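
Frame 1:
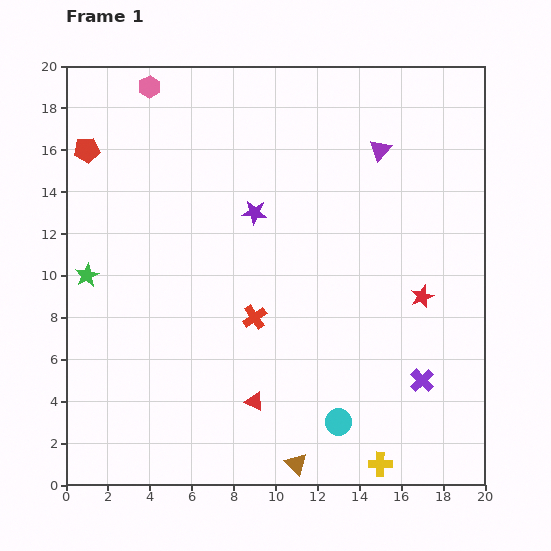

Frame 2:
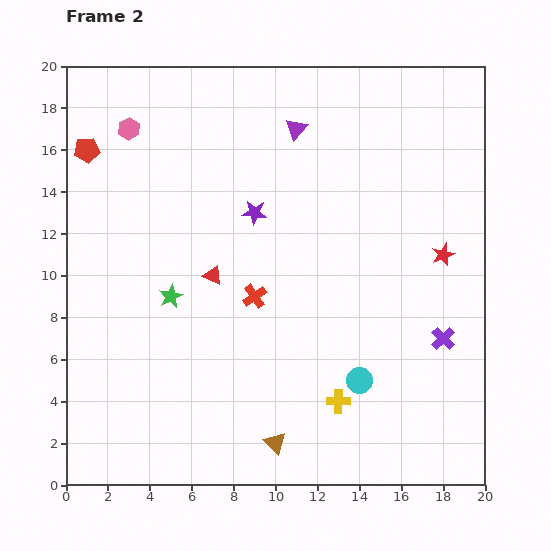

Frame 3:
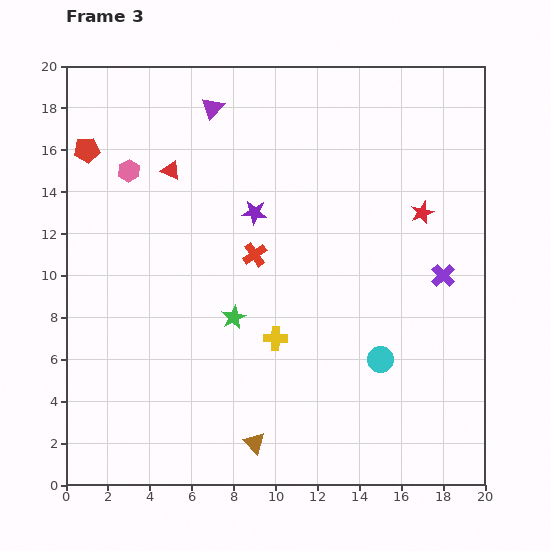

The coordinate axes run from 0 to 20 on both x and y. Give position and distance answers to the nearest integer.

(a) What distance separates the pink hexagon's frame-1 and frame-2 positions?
2

The pink hexagon moved from (4, 19) to (3, 17), a distance of √(1² + 2²) ≈ 2.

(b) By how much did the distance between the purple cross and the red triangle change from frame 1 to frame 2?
+3

Distance in frame 1: 8. Distance in frame 2: 11.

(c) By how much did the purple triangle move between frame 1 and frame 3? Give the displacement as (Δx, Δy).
(-8, 2)

The purple triangle was at (15, 16) in frame 1 and (7, 18) in frame 3.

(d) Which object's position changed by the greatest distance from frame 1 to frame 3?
the red triangle

(moved 12; next 8)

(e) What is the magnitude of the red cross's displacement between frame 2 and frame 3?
2

The red cross moved from (9, 9) to (9, 11), a distance of √(0² + 2²) ≈ 2.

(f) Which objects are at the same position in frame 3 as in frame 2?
the red pentagon, the purple star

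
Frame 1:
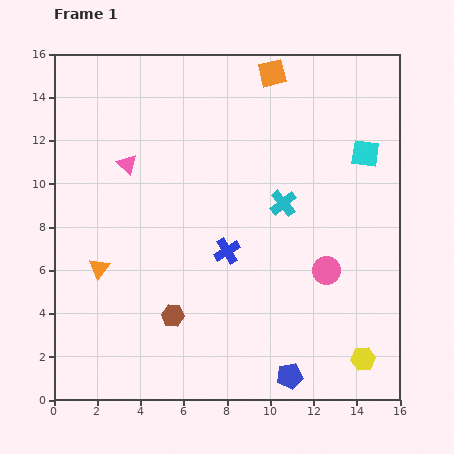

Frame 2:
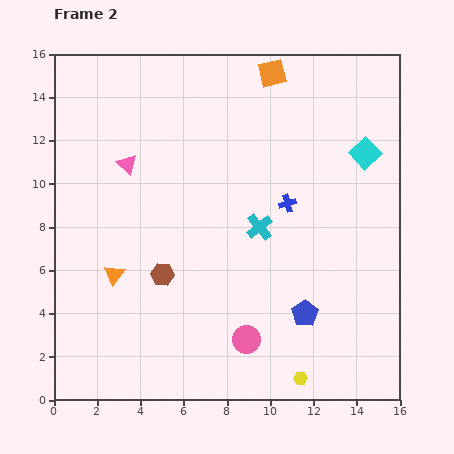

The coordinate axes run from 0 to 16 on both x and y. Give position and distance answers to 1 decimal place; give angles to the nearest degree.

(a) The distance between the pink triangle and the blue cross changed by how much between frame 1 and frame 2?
+1.5

Distance in frame 1: 6.1. Distance in frame 2: 7.6.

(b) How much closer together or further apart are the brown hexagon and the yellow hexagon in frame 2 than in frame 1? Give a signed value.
-1.0

Distance in frame 1: 9.0. Distance in frame 2: 8.0.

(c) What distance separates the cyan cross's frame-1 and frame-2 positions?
1.6

The cyan cross moved from (10.6, 9.1) to (9.5, 8.0), a distance of √(1.1² + 1.1²) ≈ 1.6.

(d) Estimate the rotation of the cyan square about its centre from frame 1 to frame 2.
38° clockwise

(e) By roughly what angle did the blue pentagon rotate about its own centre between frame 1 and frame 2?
23° counter-clockwise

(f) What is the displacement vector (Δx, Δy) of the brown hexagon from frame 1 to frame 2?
(-0.5, 1.9)

The brown hexagon was at (5.5, 3.9) in frame 1 and (5.0, 5.8) in frame 2.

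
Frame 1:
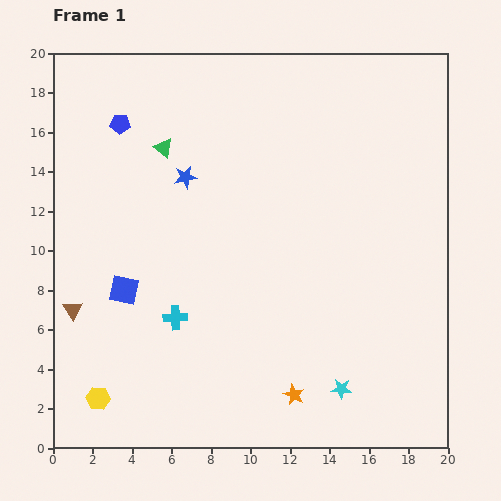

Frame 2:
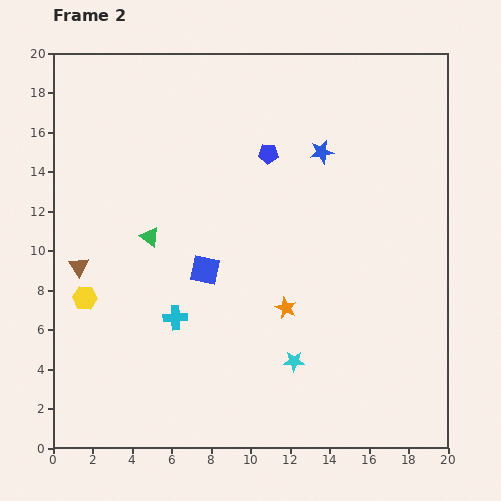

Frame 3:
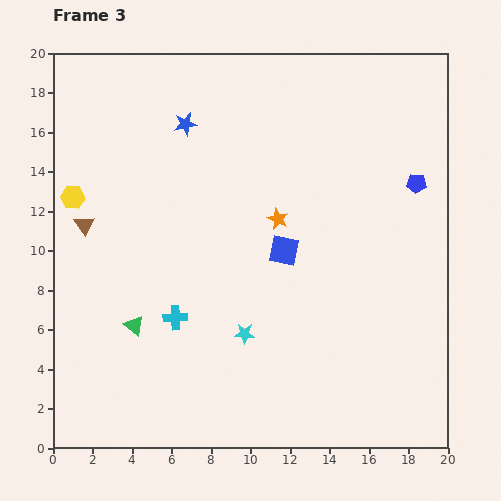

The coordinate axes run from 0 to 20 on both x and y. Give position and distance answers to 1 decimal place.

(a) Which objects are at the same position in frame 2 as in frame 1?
the cyan cross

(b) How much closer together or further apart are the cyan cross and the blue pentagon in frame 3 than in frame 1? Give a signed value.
+3.8

Distance in frame 1: 10.2. Distance in frame 3: 14.0.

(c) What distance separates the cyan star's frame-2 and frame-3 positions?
2.9

The cyan star moved from (12.2, 4.4) to (9.7, 5.8), a distance of √(2.5² + 1.4²) ≈ 2.9.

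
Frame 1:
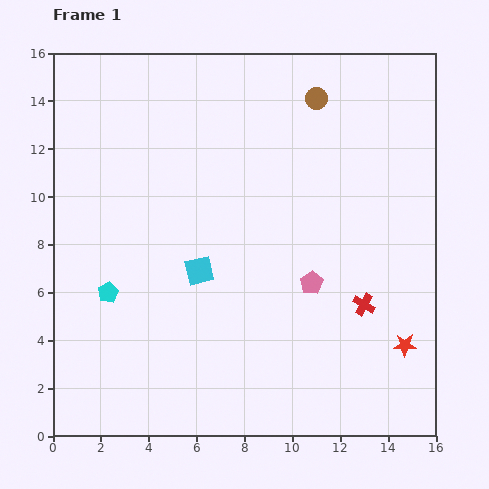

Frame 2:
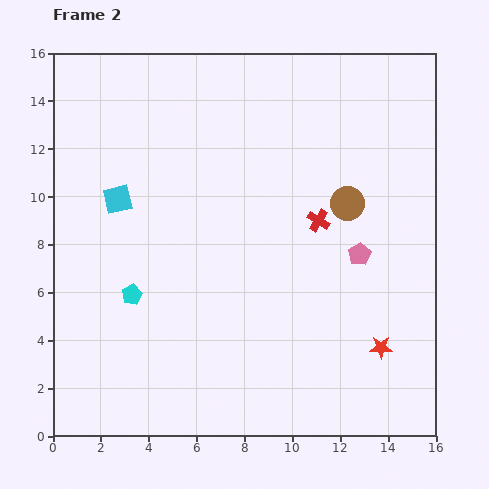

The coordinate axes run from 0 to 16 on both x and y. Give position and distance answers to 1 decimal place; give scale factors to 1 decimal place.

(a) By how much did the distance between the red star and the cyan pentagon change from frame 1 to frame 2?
-2.0

Distance in frame 1: 12.6. Distance in frame 2: 10.6.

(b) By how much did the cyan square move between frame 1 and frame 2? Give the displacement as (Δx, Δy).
(-3.4, 3.0)

The cyan square was at (6.1, 6.9) in frame 1 and (2.7, 9.9) in frame 2.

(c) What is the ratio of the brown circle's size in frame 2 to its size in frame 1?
1.6×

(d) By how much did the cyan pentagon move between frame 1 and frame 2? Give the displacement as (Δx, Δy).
(1.0, -0.1)

The cyan pentagon was at (2.3, 6.0) in frame 1 and (3.3, 5.9) in frame 2.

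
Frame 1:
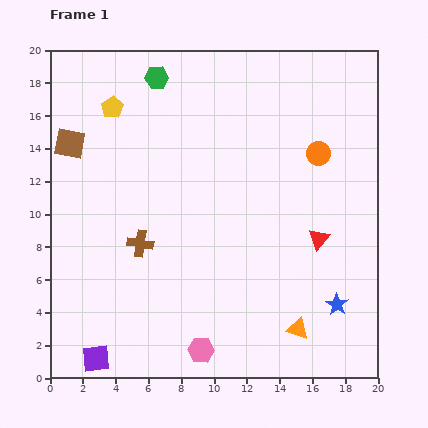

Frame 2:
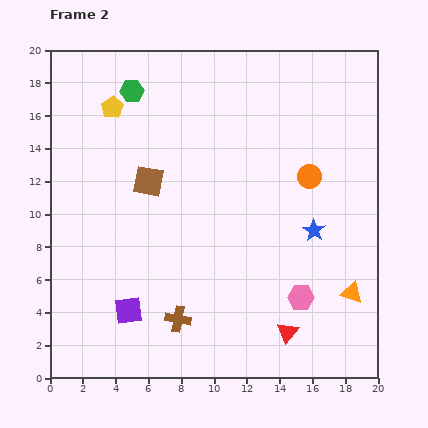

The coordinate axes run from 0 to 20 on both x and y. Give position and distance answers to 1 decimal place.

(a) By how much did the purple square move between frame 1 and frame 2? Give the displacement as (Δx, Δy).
(2.0, 2.9)

The purple square was at (2.8, 1.2) in frame 1 and (4.8, 4.1) in frame 2.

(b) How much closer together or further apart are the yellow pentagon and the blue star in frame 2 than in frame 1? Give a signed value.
-3.8

Distance in frame 1: 18.2. Distance in frame 2: 14.4.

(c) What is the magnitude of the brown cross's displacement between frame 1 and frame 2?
5.1

The brown cross moved from (5.5, 8.2) to (7.8, 3.6), a distance of √(2.3² + 4.6²) ≈ 5.1.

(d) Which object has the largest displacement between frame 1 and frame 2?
the pink hexagon

(moved 6.9; next 6.0)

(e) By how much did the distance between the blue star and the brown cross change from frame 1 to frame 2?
-2.7

Distance in frame 1: 12.6. Distance in frame 2: 9.9.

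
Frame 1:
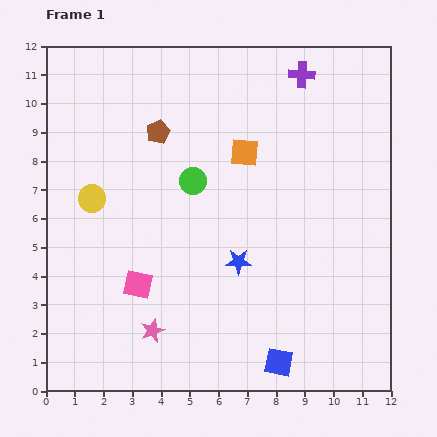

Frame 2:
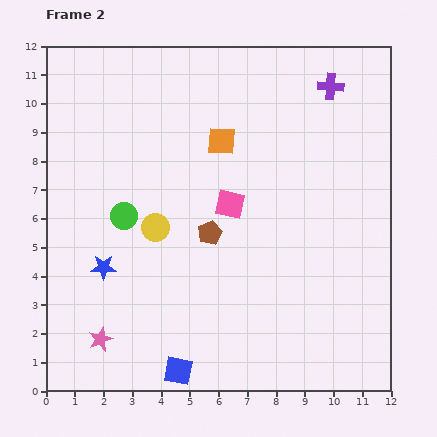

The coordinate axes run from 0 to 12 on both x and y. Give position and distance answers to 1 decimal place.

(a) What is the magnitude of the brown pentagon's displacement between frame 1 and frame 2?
3.9

The brown pentagon moved from (3.9, 9.0) to (5.7, 5.5), a distance of √(1.8² + 3.5²) ≈ 3.9.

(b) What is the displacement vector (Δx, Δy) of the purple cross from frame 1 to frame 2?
(1.0, -0.4)

The purple cross was at (8.9, 11.0) in frame 1 and (9.9, 10.6) in frame 2.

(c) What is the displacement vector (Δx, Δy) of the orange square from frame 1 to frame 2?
(-0.8, 0.4)

The orange square was at (6.9, 8.3) in frame 1 and (6.1, 8.7) in frame 2.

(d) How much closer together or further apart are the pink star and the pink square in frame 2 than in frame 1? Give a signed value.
+4.8

Distance in frame 1: 1.7. Distance in frame 2: 6.5.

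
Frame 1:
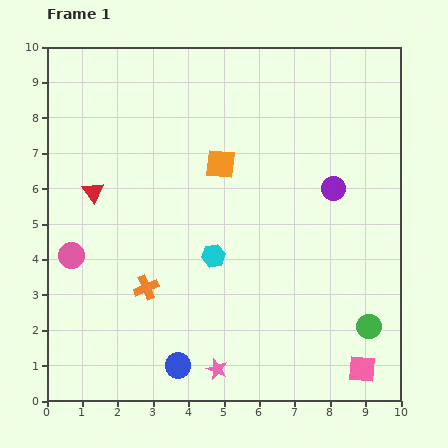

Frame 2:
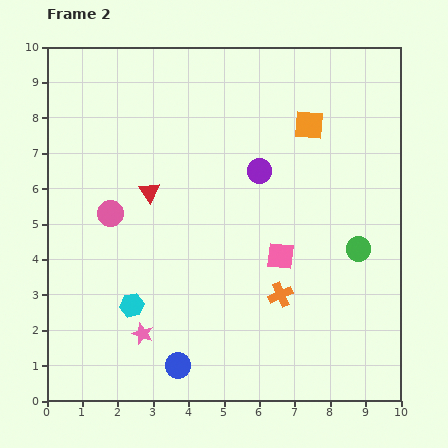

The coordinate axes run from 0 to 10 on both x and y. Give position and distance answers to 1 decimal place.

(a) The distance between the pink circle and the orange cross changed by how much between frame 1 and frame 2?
+3.0

Distance in frame 1: 2.3. Distance in frame 2: 5.3.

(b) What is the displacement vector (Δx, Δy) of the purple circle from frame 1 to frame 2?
(-2.1, 0.5)

The purple circle was at (8.1, 6.0) in frame 1 and (6.0, 6.5) in frame 2.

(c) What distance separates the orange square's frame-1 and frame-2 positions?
2.7

The orange square moved from (4.9, 6.7) to (7.4, 7.8), a distance of √(2.5² + 1.1²) ≈ 2.7.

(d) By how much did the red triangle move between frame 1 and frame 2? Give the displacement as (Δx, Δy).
(1.6, 0.0)

The red triangle was at (1.3, 5.9) in frame 1 and (2.9, 5.9) in frame 2.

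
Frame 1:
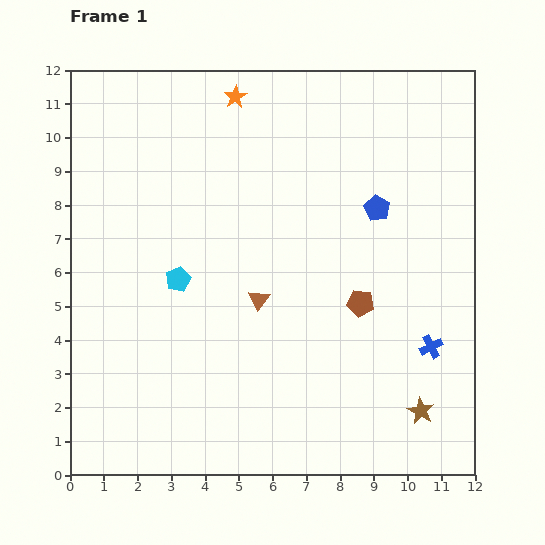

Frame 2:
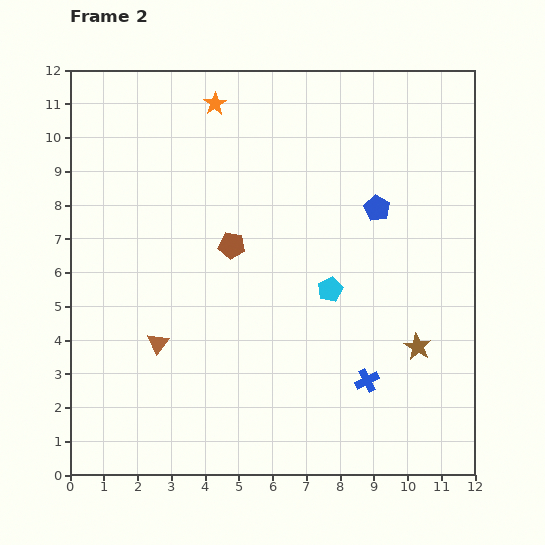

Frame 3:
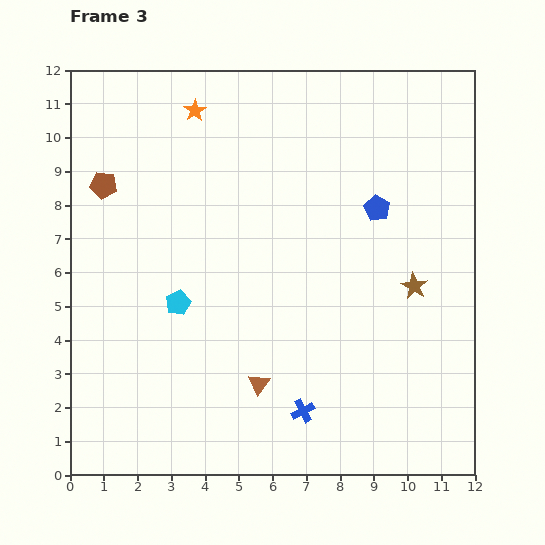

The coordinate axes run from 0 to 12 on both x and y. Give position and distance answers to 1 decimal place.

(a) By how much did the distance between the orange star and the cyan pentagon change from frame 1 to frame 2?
+0.8

Distance in frame 1: 5.7. Distance in frame 2: 6.5.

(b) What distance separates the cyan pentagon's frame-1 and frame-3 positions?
0.7

The cyan pentagon moved from (3.2, 5.8) to (3.2, 5.1), a distance of √(0.0² + 0.7²) ≈ 0.7.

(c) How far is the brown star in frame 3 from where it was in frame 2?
1.8

The brown star moved from (10.3, 3.8) to (10.2, 5.6), a distance of √(0.1² + 1.8²) ≈ 1.8.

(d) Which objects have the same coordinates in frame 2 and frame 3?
the blue pentagon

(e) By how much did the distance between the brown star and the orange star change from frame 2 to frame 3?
-1.1

Distance in frame 2: 9.4. Distance in frame 3: 8.3.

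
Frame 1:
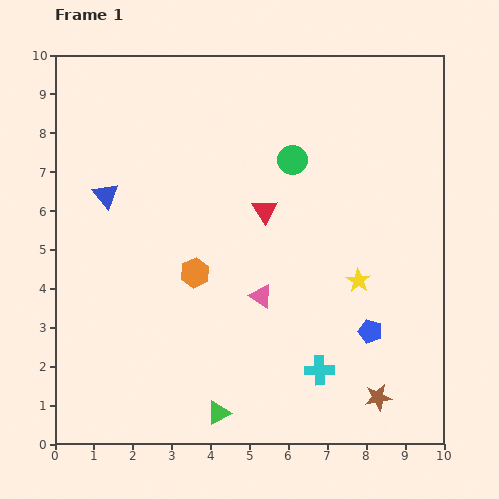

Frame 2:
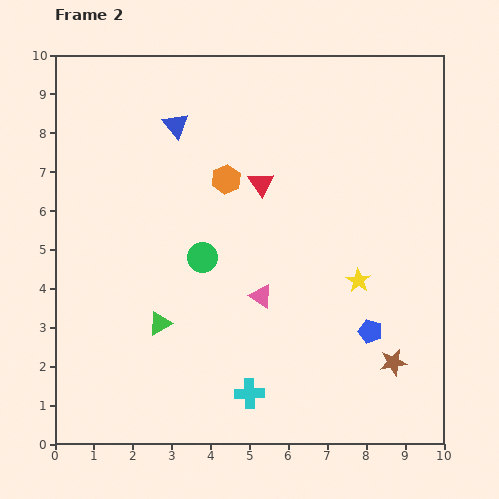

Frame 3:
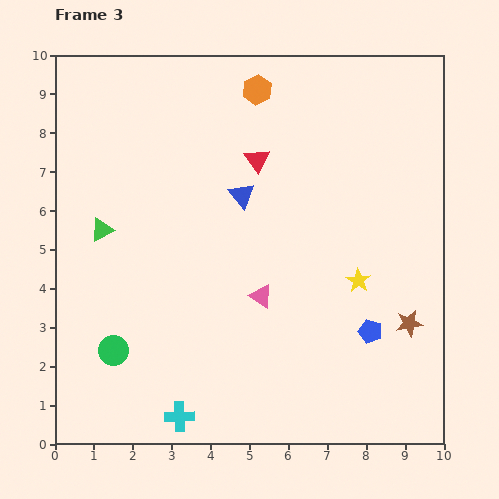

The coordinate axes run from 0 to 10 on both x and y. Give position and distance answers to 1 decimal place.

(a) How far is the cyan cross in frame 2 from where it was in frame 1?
1.9

The cyan cross moved from (6.8, 1.9) to (5.0, 1.3), a distance of √(1.8² + 0.6²) ≈ 1.9.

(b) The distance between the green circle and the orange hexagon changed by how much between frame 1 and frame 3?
+3.9

Distance in frame 1: 3.8. Distance in frame 3: 7.7.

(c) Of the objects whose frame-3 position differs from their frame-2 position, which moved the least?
the red triangle

(moved 0.6)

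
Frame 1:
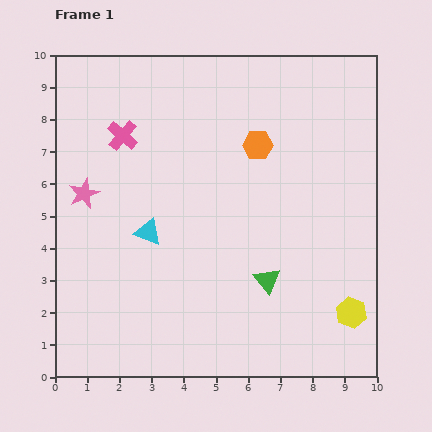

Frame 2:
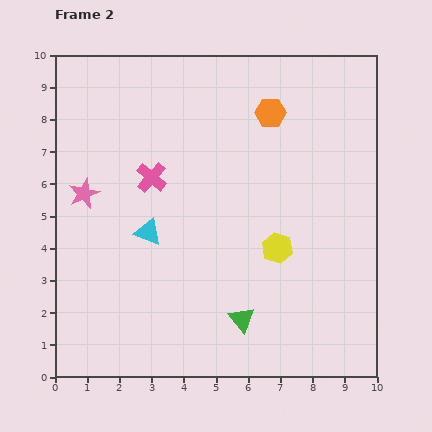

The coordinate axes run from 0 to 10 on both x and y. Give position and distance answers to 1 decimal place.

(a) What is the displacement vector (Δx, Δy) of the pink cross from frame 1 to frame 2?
(0.9, -1.3)

The pink cross was at (2.1, 7.5) in frame 1 and (3.0, 6.2) in frame 2.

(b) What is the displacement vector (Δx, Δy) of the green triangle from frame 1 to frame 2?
(-0.8, -1.2)

The green triangle was at (6.6, 3.0) in frame 1 and (5.8, 1.8) in frame 2.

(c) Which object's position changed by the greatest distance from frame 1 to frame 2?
the yellow hexagon

(moved 3.0; next 1.6)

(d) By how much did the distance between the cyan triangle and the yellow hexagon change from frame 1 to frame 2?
-2.8

Distance in frame 1: 6.8. Distance in frame 2: 4.0.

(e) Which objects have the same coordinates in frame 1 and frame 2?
the cyan triangle, the pink star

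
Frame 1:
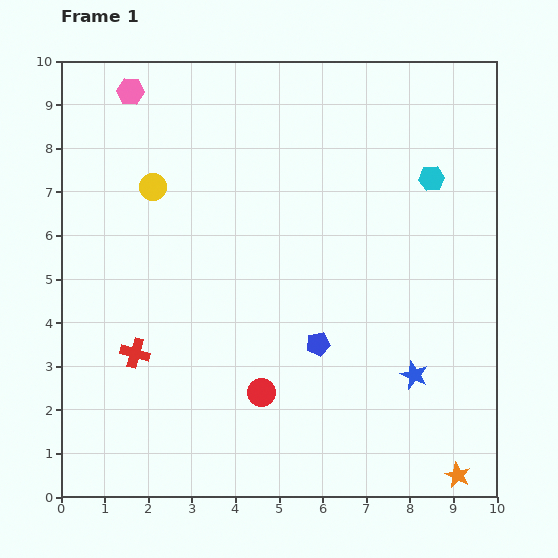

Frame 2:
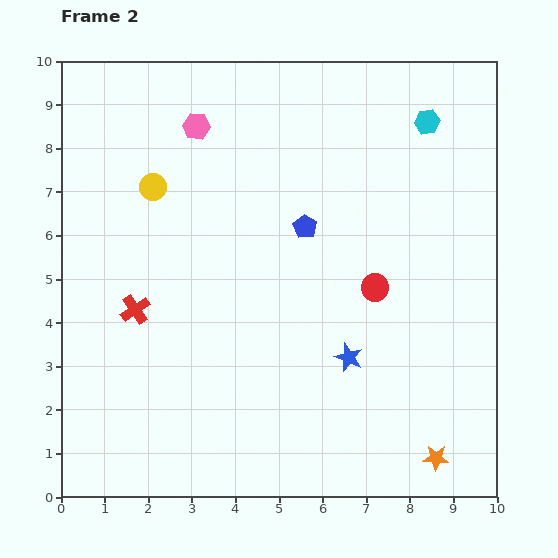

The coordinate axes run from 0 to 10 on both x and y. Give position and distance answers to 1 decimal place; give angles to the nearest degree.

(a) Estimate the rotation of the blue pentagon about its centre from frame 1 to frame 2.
29° counter-clockwise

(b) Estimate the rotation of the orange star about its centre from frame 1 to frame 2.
24° counter-clockwise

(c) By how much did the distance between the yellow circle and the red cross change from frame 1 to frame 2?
-1.0

Distance in frame 1: 3.8. Distance in frame 2: 2.8.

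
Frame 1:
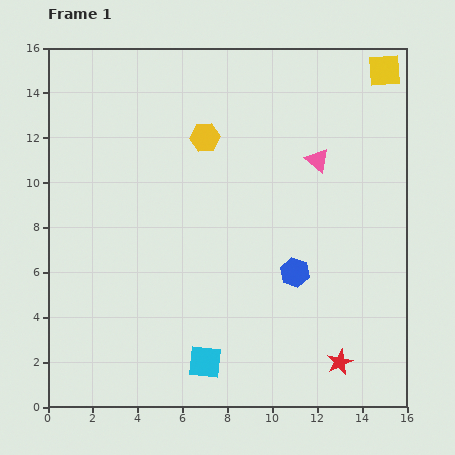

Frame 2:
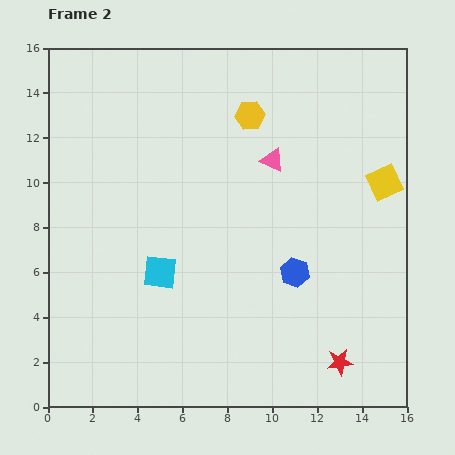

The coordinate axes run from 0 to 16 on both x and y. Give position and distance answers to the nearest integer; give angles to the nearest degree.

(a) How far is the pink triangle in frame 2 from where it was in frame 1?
2

The pink triangle moved from (12, 11) to (10, 11), a distance of √(2² + 0²) ≈ 2.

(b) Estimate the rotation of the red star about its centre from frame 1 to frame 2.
19° clockwise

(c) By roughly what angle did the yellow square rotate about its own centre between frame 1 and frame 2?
21° counter-clockwise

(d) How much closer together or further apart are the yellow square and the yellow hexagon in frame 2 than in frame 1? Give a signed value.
-2

Distance in frame 1: 9. Distance in frame 2: 7.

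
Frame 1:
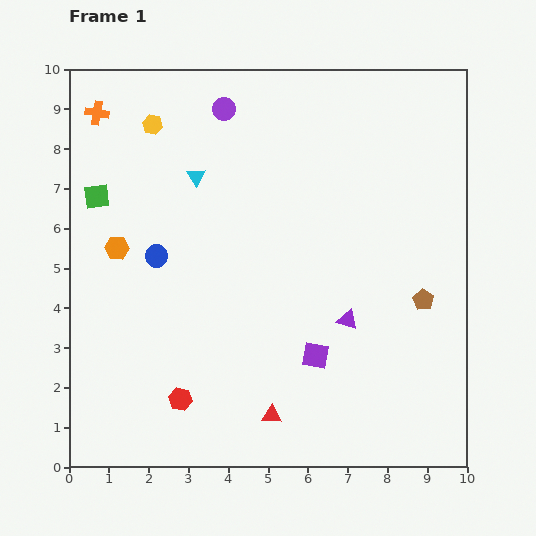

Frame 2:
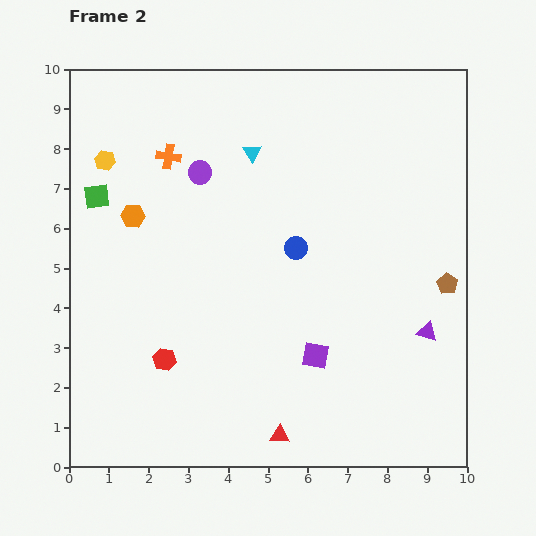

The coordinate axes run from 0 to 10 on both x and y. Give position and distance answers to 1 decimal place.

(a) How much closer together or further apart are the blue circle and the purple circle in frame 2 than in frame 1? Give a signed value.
-1.0

Distance in frame 1: 4.1. Distance in frame 2: 3.1.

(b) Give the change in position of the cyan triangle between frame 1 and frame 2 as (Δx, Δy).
(1.4, 0.6)

The cyan triangle was at (3.2, 7.3) in frame 1 and (4.6, 7.9) in frame 2.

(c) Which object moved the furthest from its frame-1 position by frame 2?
the blue circle

(moved 3.5; next 2.1)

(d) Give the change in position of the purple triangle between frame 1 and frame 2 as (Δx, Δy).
(2.0, -0.3)

The purple triangle was at (7.0, 3.7) in frame 1 and (9.0, 3.4) in frame 2.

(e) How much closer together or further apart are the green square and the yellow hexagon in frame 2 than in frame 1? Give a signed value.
-1.4

Distance in frame 1: 2.3. Distance in frame 2: 0.9.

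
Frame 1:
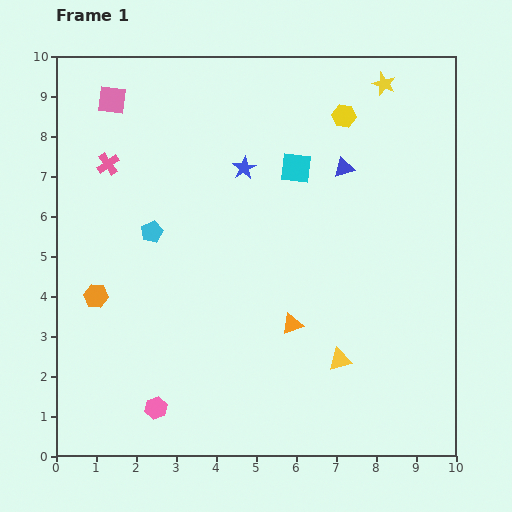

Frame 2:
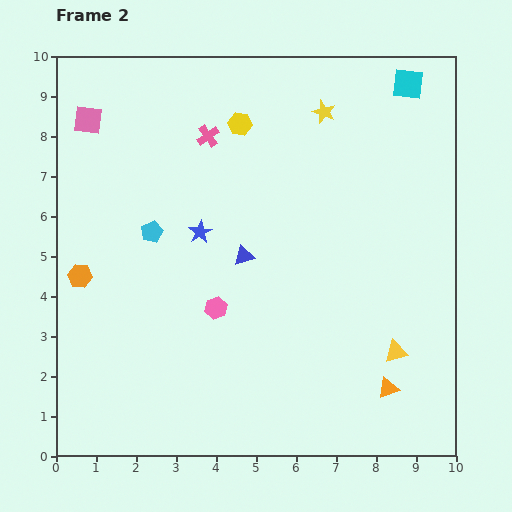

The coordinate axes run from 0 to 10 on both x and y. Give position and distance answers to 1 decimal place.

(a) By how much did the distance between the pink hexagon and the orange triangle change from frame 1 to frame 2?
+0.7

Distance in frame 1: 4.0. Distance in frame 2: 4.7.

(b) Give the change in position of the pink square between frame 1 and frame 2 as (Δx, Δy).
(-0.6, -0.5)

The pink square was at (1.4, 8.9) in frame 1 and (0.8, 8.4) in frame 2.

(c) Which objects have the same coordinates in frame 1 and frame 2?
the cyan pentagon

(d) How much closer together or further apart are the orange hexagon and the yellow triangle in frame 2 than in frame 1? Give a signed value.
+1.8

Distance in frame 1: 6.3. Distance in frame 2: 8.1.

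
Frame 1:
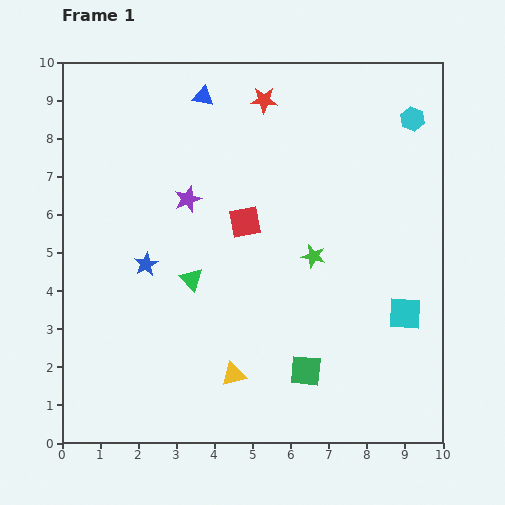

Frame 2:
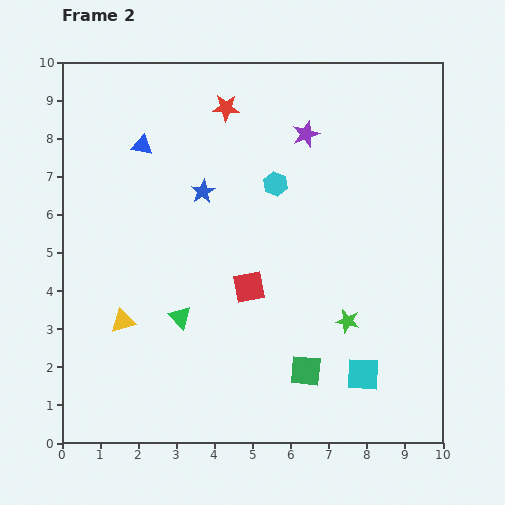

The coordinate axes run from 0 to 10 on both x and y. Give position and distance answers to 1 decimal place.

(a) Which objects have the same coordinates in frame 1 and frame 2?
the green square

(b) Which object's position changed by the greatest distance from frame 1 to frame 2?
the cyan hexagon

(moved 4.0; next 3.5)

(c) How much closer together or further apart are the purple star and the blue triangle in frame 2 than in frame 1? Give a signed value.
+1.6

Distance in frame 1: 2.7. Distance in frame 2: 4.3.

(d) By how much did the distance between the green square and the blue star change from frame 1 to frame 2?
+0.4

Distance in frame 1: 5.0. Distance in frame 2: 5.4.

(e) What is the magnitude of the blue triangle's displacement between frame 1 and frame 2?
2.1

The blue triangle moved from (3.7, 9.1) to (2.1, 7.8), a distance of √(1.6² + 1.3²) ≈ 2.1.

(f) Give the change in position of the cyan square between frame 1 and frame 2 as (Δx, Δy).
(-1.1, -1.6)

The cyan square was at (9.0, 3.4) in frame 1 and (7.9, 1.8) in frame 2.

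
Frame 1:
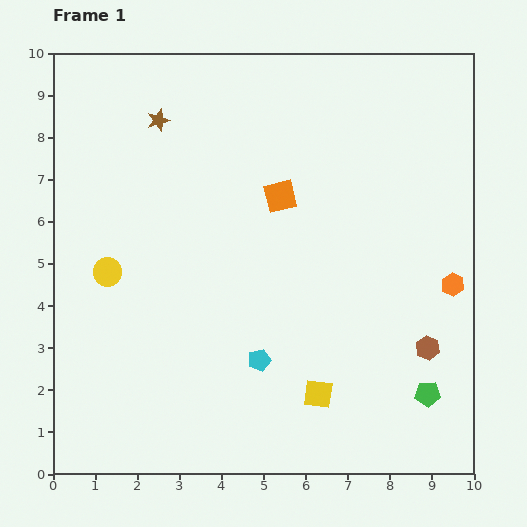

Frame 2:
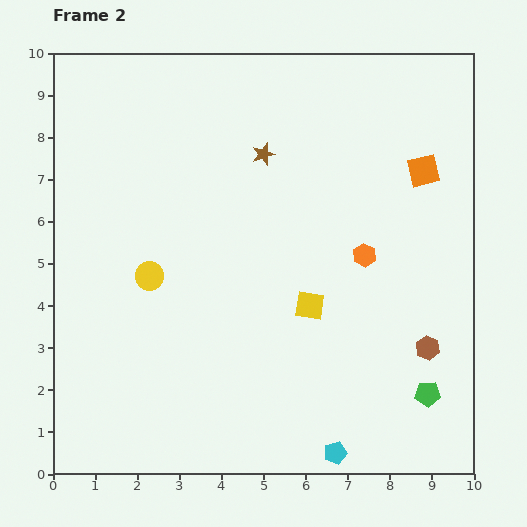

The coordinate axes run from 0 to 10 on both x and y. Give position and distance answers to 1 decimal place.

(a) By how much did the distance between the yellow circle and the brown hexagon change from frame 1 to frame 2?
-1.0

Distance in frame 1: 7.8. Distance in frame 2: 6.8.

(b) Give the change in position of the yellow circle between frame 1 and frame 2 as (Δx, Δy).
(1.0, -0.1)

The yellow circle was at (1.3, 4.8) in frame 1 and (2.3, 4.7) in frame 2.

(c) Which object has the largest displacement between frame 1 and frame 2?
the orange square

(moved 3.5; next 2.8)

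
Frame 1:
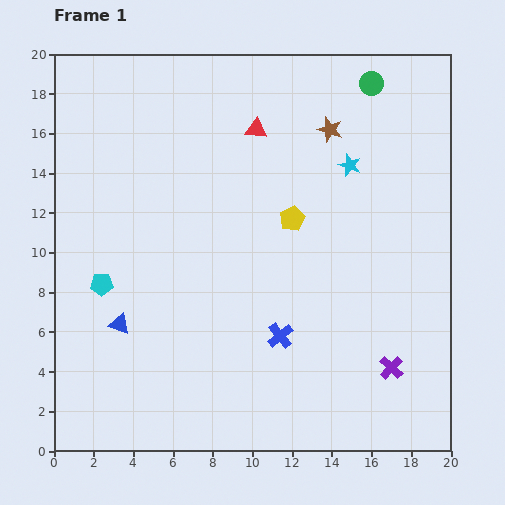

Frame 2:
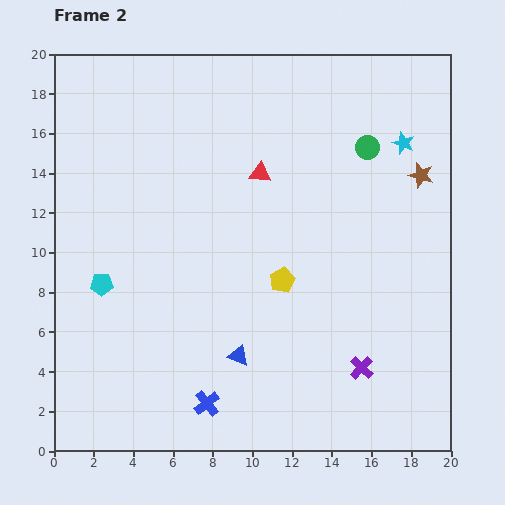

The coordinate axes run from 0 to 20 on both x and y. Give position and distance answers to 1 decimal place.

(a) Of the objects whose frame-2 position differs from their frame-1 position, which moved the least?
the purple cross

(moved 1.5)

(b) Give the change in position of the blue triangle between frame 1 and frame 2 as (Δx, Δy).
(6.0, -1.6)

The blue triangle was at (3.3, 6.4) in frame 1 and (9.3, 4.8) in frame 2.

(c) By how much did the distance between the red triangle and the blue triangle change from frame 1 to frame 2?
-2.7

Distance in frame 1: 12.0. Distance in frame 2: 9.3.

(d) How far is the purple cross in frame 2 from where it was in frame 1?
1.5

The purple cross moved from (17.0, 4.2) to (15.5, 4.2), a distance of √(1.5² + 0.0²) ≈ 1.5.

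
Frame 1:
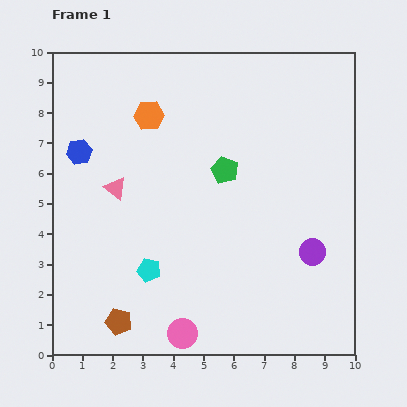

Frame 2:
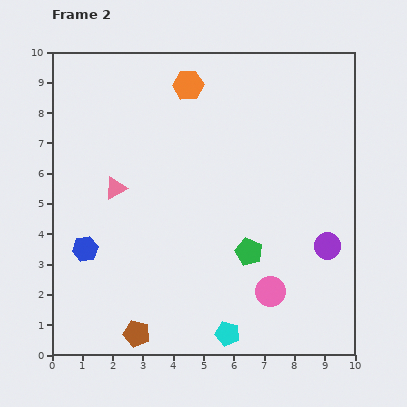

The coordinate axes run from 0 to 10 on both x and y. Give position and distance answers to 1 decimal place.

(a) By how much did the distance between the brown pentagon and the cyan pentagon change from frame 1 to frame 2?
+1.0

Distance in frame 1: 2.0. Distance in frame 2: 3.0.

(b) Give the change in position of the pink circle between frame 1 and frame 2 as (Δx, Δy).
(2.9, 1.4)

The pink circle was at (4.3, 0.7) in frame 1 and (7.2, 2.1) in frame 2.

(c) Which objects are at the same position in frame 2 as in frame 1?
the pink triangle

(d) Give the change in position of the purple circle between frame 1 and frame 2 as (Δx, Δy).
(0.5, 0.2)

The purple circle was at (8.6, 3.4) in frame 1 and (9.1, 3.6) in frame 2.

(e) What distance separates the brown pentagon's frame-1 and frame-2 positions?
0.7

The brown pentagon moved from (2.2, 1.1) to (2.8, 0.7), a distance of √(0.6² + 0.4²) ≈ 0.7.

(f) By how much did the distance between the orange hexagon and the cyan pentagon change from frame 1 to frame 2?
+3.2

Distance in frame 1: 5.1. Distance in frame 2: 8.3.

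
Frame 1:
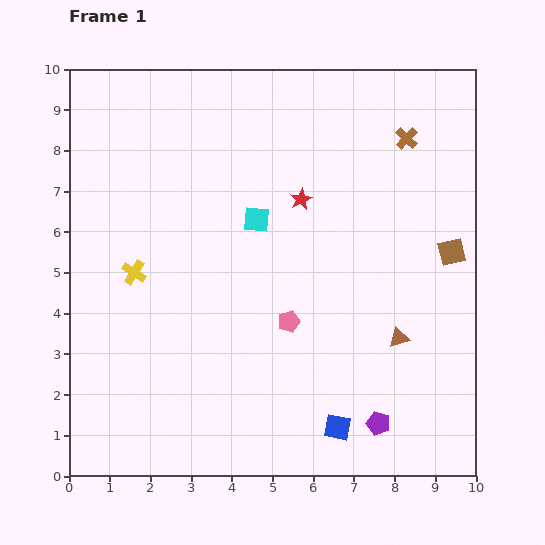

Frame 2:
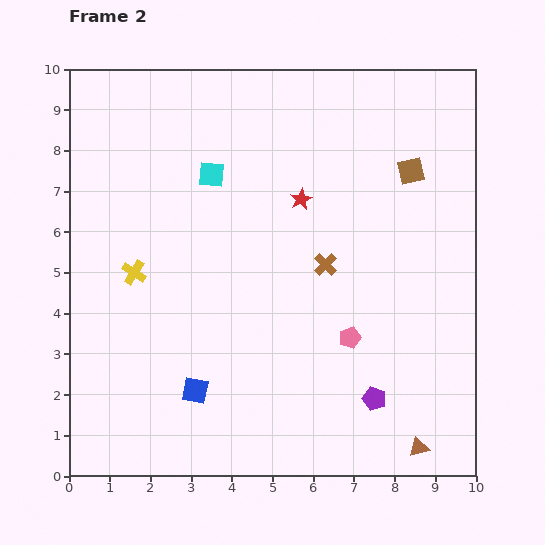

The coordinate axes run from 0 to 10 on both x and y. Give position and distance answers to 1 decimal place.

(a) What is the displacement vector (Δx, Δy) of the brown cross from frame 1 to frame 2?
(-2.0, -3.1)

The brown cross was at (8.3, 8.3) in frame 1 and (6.3, 5.2) in frame 2.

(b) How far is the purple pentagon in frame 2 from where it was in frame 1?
0.6

The purple pentagon moved from (7.6, 1.3) to (7.5, 1.9), a distance of √(0.1² + 0.6²) ≈ 0.6.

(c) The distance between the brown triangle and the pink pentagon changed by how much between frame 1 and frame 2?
+0.5

Distance in frame 1: 2.7. Distance in frame 2: 3.2.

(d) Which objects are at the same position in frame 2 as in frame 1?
the yellow cross, the red star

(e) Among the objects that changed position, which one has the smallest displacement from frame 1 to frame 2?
the purple pentagon

(moved 0.6)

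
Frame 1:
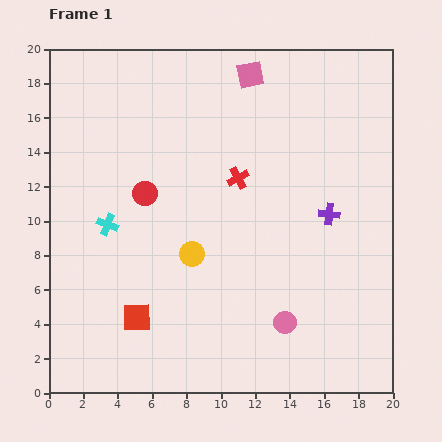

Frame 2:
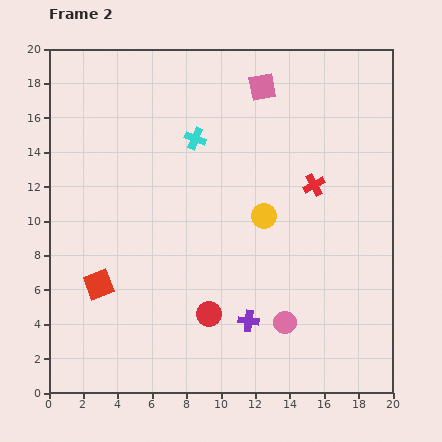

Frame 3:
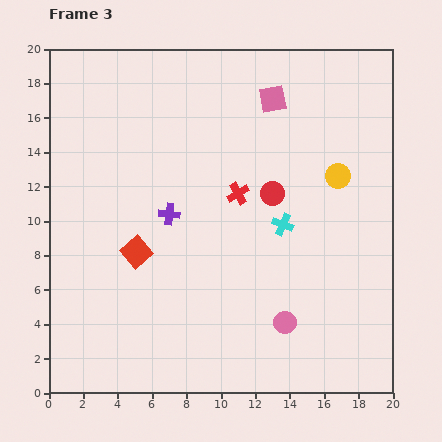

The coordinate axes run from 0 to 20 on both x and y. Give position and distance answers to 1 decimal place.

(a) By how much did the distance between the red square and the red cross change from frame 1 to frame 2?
+3.8

Distance in frame 1: 10.0. Distance in frame 2: 13.8.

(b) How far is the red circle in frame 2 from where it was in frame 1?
7.9

The red circle moved from (5.6, 11.6) to (9.3, 4.6), a distance of √(3.7² + 7.0²) ≈ 7.9.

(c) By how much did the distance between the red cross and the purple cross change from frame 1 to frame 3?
-1.5

Distance in frame 1: 5.7. Distance in frame 3: 4.2.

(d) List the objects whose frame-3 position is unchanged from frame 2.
the pink circle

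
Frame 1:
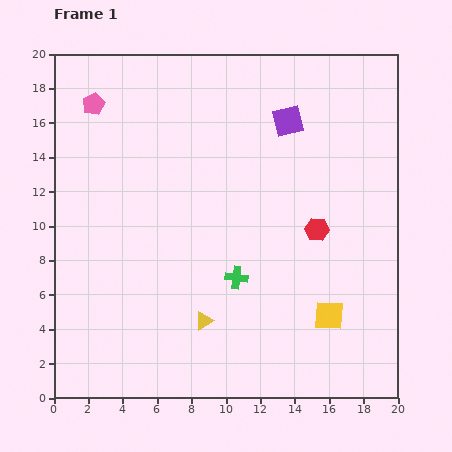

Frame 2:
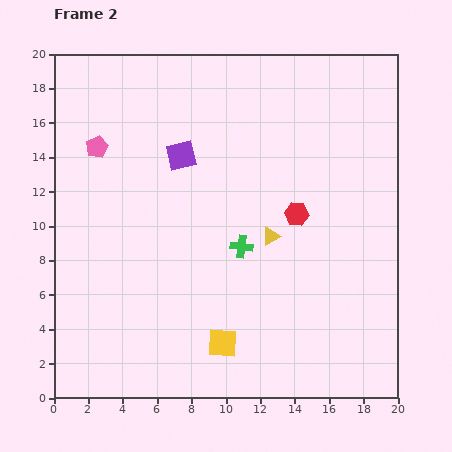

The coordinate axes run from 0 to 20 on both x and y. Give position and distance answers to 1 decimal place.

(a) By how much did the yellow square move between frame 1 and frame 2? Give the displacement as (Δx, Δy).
(-6.2, -1.6)

The yellow square was at (16.0, 4.8) in frame 1 and (9.8, 3.2) in frame 2.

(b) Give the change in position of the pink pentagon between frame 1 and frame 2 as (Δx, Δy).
(0.2, -2.5)

The pink pentagon was at (2.3, 17.1) in frame 1 and (2.5, 14.6) in frame 2.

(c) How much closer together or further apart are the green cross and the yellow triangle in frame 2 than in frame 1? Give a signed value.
-1.3

Distance in frame 1: 3.1. Distance in frame 2: 1.8.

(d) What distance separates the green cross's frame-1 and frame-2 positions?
1.8

The green cross moved from (10.6, 7.0) to (10.9, 8.8), a distance of √(0.3² + 1.8²) ≈ 1.8.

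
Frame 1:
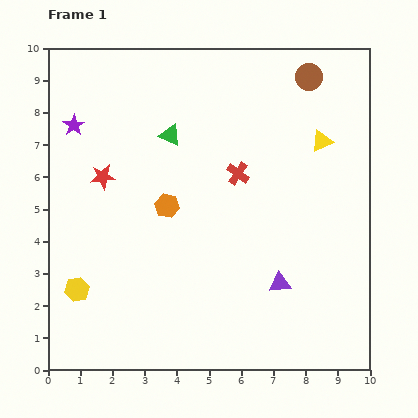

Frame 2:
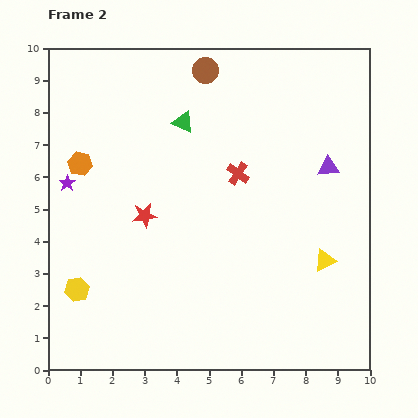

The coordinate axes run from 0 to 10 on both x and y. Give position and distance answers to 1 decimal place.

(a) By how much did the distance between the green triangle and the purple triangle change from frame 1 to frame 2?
-1.0

Distance in frame 1: 5.7. Distance in frame 2: 4.7.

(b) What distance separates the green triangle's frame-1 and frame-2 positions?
0.6

The green triangle moved from (3.8, 7.3) to (4.2, 7.7), a distance of √(0.4² + 0.4²) ≈ 0.6.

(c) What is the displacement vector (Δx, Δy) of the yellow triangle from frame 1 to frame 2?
(0.1, -3.7)

The yellow triangle was at (8.5, 7.1) in frame 1 and (8.6, 3.4) in frame 2.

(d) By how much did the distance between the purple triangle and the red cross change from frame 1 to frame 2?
-0.8

Distance in frame 1: 3.6. Distance in frame 2: 2.8.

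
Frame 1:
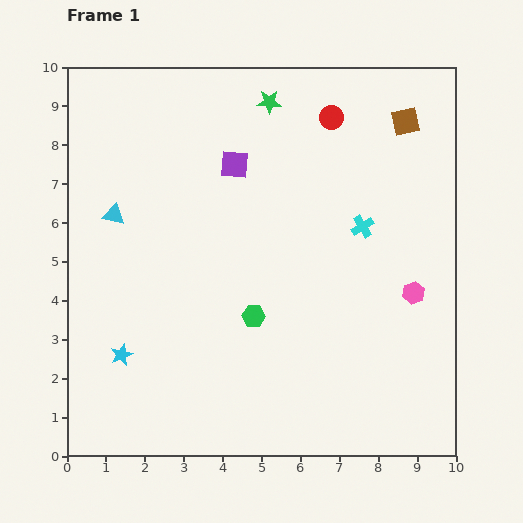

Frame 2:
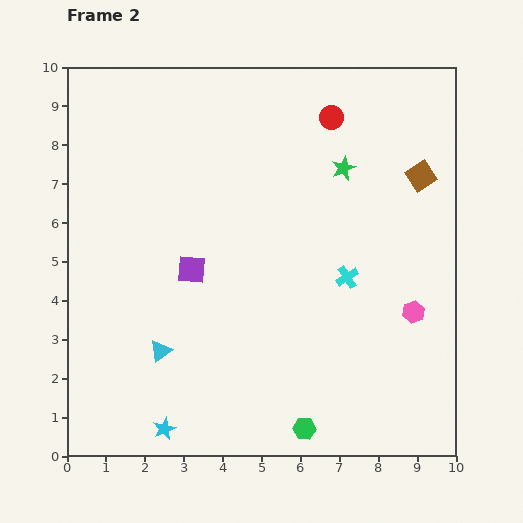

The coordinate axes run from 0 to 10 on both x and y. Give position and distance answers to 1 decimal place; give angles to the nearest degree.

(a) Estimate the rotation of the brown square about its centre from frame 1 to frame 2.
20° counter-clockwise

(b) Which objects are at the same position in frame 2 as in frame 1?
the red circle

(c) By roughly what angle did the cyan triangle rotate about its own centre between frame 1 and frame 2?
49° counter-clockwise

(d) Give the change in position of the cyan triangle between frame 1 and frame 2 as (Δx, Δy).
(1.2, -3.5)

The cyan triangle was at (1.2, 6.2) in frame 1 and (2.4, 2.7) in frame 2.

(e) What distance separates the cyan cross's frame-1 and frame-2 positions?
1.4

The cyan cross moved from (7.6, 5.9) to (7.2, 4.6), a distance of √(0.4² + 1.3²) ≈ 1.4.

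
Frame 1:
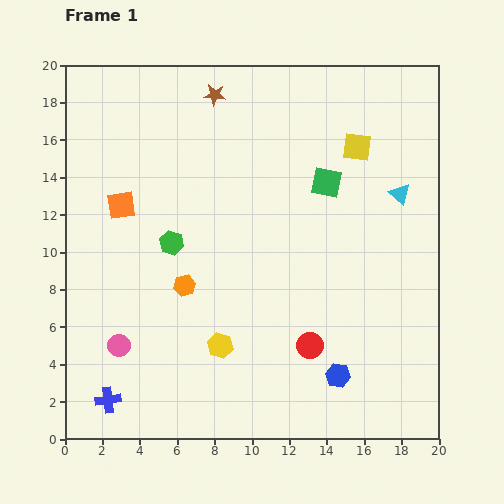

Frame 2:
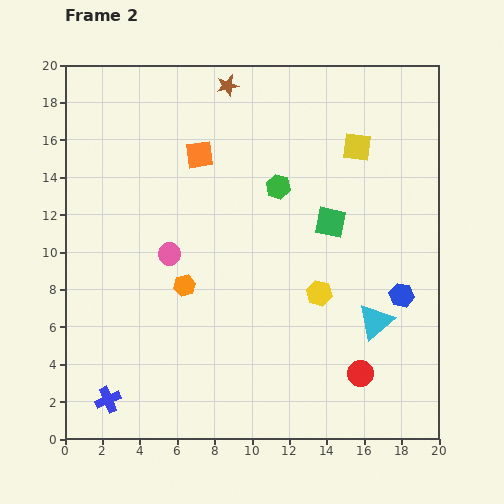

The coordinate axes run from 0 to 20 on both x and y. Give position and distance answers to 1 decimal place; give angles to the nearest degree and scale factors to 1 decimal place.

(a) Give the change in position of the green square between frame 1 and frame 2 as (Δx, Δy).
(0.2, -2.1)

The green square was at (14.0, 13.7) in frame 1 and (14.2, 11.6) in frame 2.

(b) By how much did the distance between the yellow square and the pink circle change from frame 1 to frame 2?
-5.0

Distance in frame 1: 16.5. Distance in frame 2: 11.5.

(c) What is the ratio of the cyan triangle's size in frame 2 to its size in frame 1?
1.7×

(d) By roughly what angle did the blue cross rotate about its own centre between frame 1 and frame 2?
16° counter-clockwise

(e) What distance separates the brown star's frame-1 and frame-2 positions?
0.9

The brown star moved from (8.0, 18.4) to (8.7, 18.9), a distance of √(0.7² + 0.5²) ≈ 0.9.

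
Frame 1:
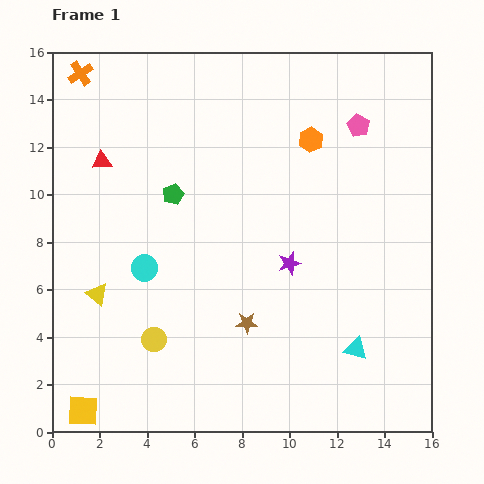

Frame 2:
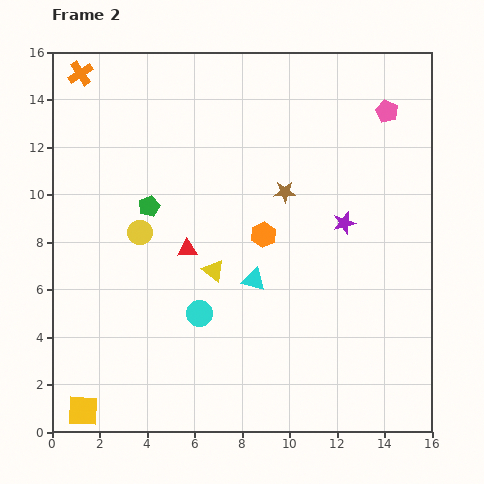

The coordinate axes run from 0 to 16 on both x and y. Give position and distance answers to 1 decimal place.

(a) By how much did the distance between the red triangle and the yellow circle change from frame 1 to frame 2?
-5.7

Distance in frame 1: 7.8. Distance in frame 2: 2.1.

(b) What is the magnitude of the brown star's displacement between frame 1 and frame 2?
5.7

The brown star moved from (8.2, 4.6) to (9.8, 10.1), a distance of √(1.6² + 5.5²) ≈ 5.7.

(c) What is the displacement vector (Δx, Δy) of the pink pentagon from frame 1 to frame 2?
(1.2, 0.6)

The pink pentagon was at (12.9, 12.9) in frame 1 and (14.1, 13.5) in frame 2.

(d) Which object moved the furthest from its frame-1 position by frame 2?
the brown star

(moved 5.7; next 5.2)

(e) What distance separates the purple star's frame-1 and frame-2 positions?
2.9

The purple star moved from (10.0, 7.1) to (12.3, 8.8), a distance of √(2.3² + 1.7²) ≈ 2.9.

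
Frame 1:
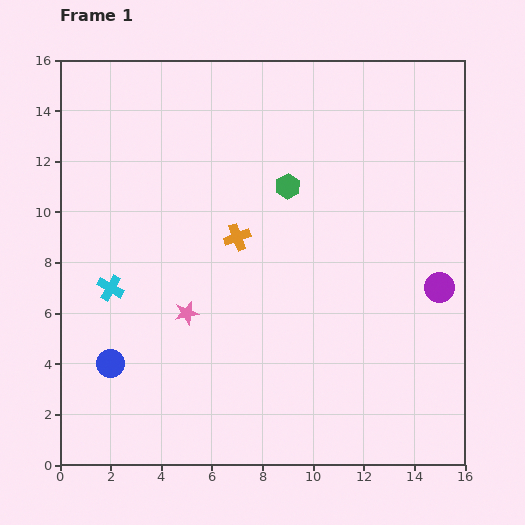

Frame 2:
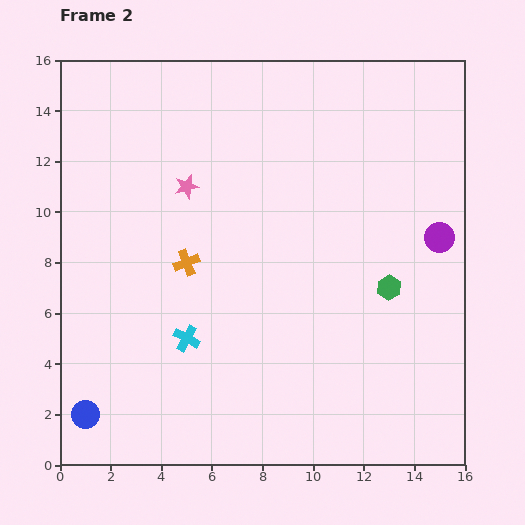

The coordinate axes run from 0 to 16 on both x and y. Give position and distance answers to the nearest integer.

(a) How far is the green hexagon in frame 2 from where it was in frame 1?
6

The green hexagon moved from (9, 11) to (13, 7), a distance of √(4² + 4²) ≈ 6.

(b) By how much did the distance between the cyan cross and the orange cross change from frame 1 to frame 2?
-2

Distance in frame 1: 5. Distance in frame 2: 3.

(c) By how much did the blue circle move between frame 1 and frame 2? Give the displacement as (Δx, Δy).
(-1, -2)

The blue circle was at (2, 4) in frame 1 and (1, 2) in frame 2.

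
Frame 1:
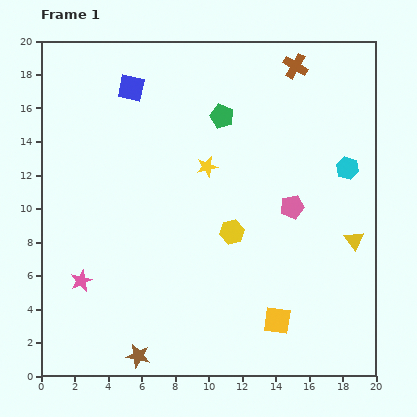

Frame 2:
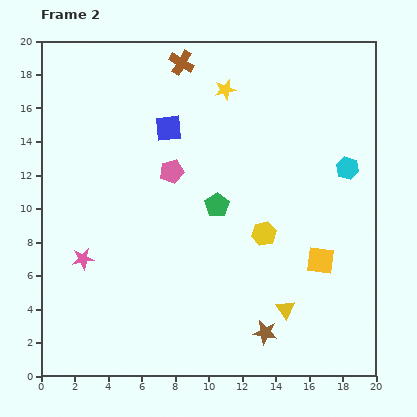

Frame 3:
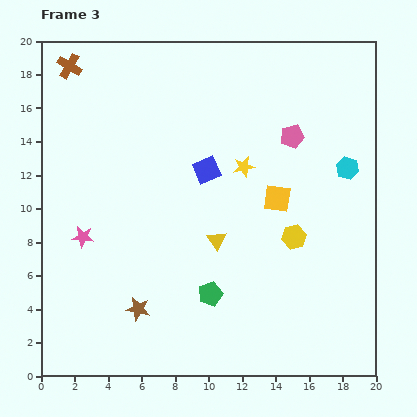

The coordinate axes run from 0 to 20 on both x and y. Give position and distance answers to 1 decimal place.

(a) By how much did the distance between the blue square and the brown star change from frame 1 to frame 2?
-2.5

Distance in frame 1: 16.0. Distance in frame 2: 13.5.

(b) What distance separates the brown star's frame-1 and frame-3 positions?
2.8

The brown star moved from (5.8, 1.2) to (5.8, 4.0), a distance of √(0.0² + 2.8²) ≈ 2.8.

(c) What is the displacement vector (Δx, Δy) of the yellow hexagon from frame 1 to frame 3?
(3.7, -0.3)

The yellow hexagon was at (11.4, 8.6) in frame 1 and (15.1, 8.3) in frame 3.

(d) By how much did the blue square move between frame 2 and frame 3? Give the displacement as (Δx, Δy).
(2.3, -2.5)

The blue square was at (7.6, 14.8) in frame 2 and (9.9, 12.3) in frame 3.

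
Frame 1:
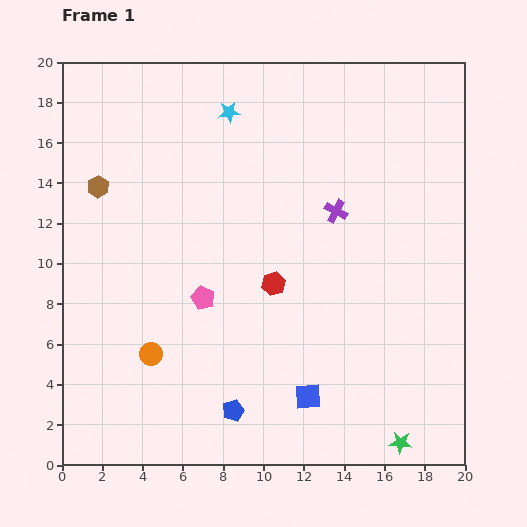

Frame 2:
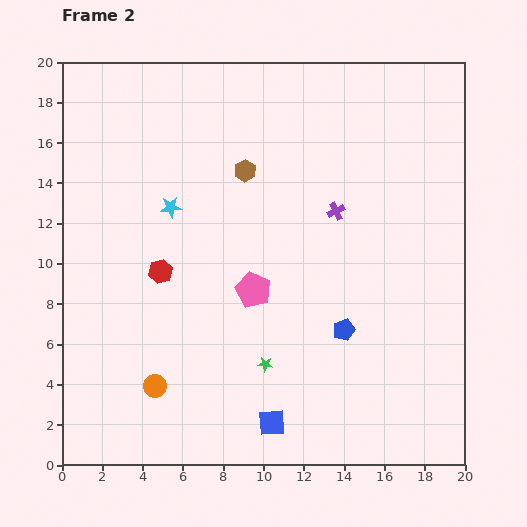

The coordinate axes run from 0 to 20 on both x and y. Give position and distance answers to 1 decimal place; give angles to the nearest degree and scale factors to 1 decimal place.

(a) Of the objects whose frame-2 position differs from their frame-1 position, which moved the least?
the orange circle

(moved 1.6)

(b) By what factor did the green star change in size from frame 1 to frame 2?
0.7×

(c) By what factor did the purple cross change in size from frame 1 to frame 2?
0.7×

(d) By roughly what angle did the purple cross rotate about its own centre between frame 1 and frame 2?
38° clockwise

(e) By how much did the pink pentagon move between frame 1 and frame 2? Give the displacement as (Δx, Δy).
(2.5, 0.4)

The pink pentagon was at (7.0, 8.3) in frame 1 and (9.5, 8.7) in frame 2.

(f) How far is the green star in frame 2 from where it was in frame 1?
7.8

The green star moved from (16.8, 1.1) to (10.1, 5.0), a distance of √(6.7² + 3.9²) ≈ 7.8.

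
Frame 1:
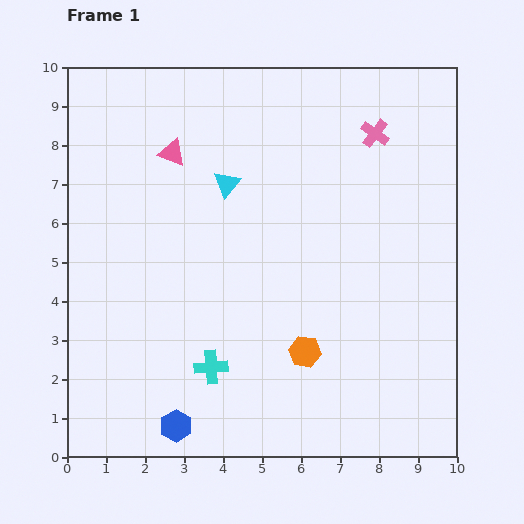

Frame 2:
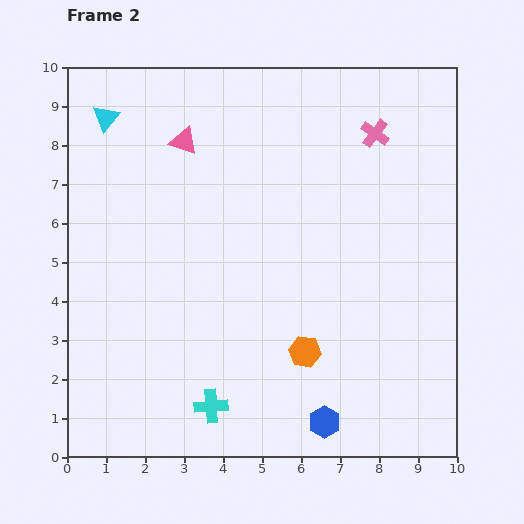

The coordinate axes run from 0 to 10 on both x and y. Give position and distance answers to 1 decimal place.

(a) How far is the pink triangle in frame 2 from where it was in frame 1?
0.4

The pink triangle moved from (2.7, 7.8) to (3.0, 8.1), a distance of √(0.3² + 0.3²) ≈ 0.4.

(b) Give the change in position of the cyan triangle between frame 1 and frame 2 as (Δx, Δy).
(-3.1, 1.7)

The cyan triangle was at (4.1, 7.0) in frame 1 and (1.0, 8.7) in frame 2.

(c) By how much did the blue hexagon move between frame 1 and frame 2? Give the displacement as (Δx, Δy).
(3.8, 0.1)

The blue hexagon was at (2.8, 0.8) in frame 1 and (6.6, 0.9) in frame 2.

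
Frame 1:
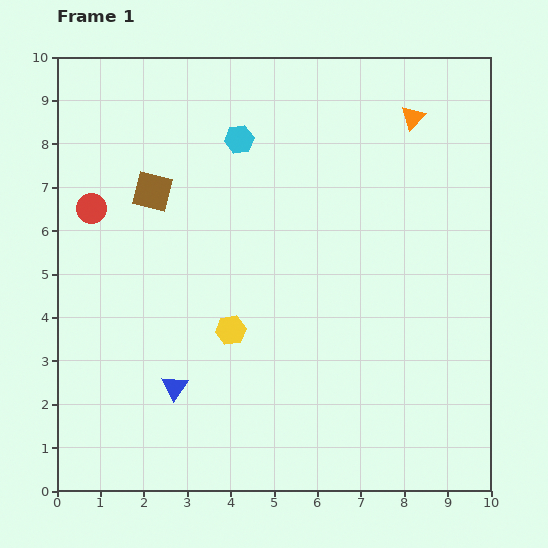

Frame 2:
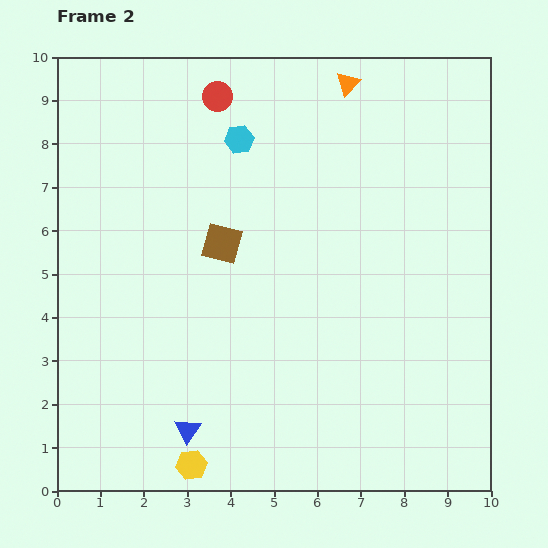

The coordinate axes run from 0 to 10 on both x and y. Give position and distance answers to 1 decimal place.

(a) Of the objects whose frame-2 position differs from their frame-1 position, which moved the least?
the blue triangle

(moved 1.0)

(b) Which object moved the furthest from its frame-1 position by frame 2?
the red circle

(moved 3.9; next 3.2)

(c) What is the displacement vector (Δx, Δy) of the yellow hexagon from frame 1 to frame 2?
(-0.9, -3.1)

The yellow hexagon was at (4.0, 3.7) in frame 1 and (3.1, 0.6) in frame 2.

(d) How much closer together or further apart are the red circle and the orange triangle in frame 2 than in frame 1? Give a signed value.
-4.7

Distance in frame 1: 7.7. Distance in frame 2: 3.0.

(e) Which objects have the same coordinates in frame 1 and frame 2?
the cyan hexagon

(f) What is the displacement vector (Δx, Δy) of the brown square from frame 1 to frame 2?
(1.6, -1.2)

The brown square was at (2.2, 6.9) in frame 1 and (3.8, 5.7) in frame 2.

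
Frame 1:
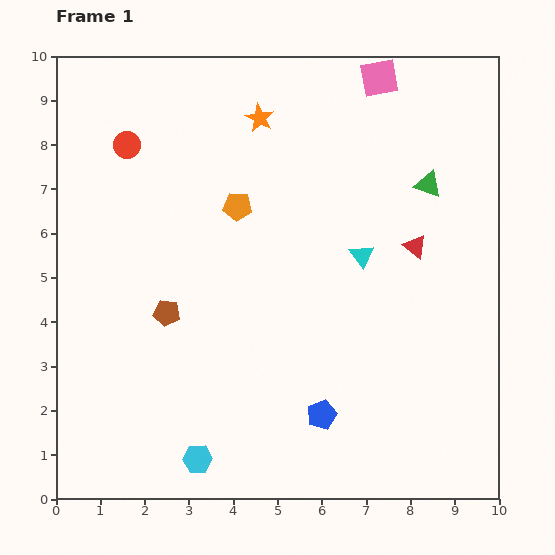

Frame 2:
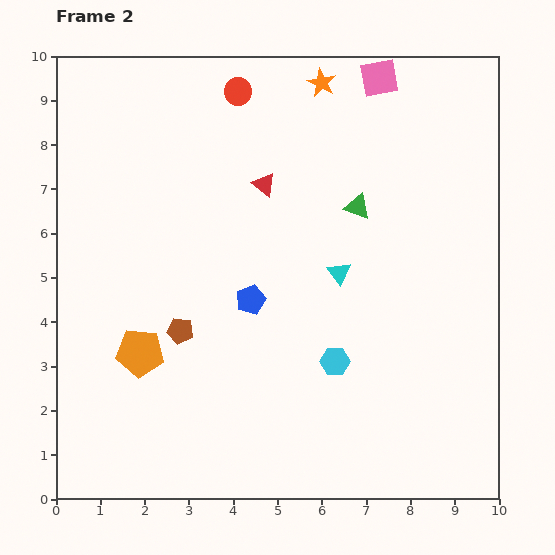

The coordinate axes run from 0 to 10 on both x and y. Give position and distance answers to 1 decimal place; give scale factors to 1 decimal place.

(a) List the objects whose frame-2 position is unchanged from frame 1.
the pink square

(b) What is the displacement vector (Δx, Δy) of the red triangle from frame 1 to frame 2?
(-3.4, 1.4)

The red triangle was at (8.1, 5.7) in frame 1 and (4.7, 7.1) in frame 2.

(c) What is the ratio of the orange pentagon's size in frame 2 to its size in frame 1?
1.7×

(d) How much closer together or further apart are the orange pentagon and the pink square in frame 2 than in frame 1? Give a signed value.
+3.9

Distance in frame 1: 4.3. Distance in frame 2: 8.2.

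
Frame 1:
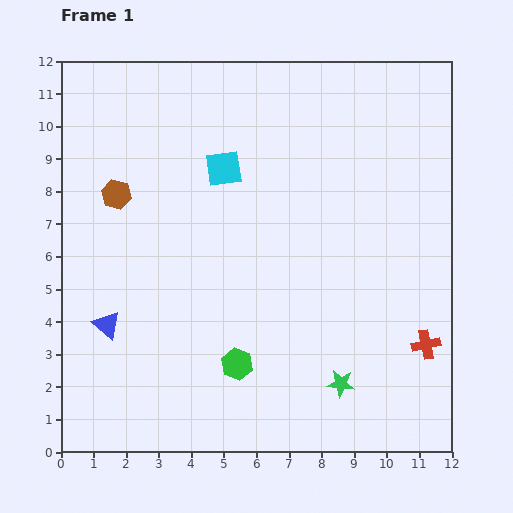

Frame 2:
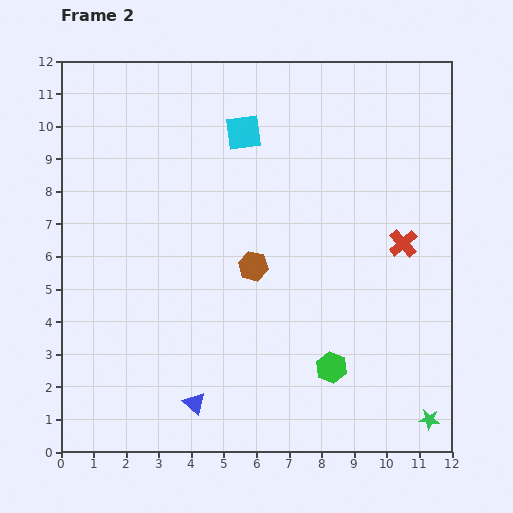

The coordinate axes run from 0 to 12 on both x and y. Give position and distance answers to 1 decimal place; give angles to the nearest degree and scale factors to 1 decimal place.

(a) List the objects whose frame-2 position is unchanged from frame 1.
none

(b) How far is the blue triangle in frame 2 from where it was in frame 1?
3.6

The blue triangle moved from (1.4, 3.9) to (4.1, 1.5), a distance of √(2.7² + 2.4²) ≈ 3.6.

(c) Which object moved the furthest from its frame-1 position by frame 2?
the brown hexagon

(moved 4.7; next 3.6)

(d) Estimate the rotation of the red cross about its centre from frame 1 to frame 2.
30° counter-clockwise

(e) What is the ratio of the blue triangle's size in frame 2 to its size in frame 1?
0.8×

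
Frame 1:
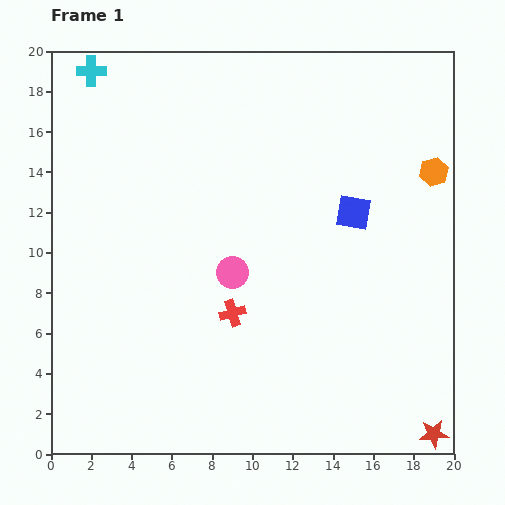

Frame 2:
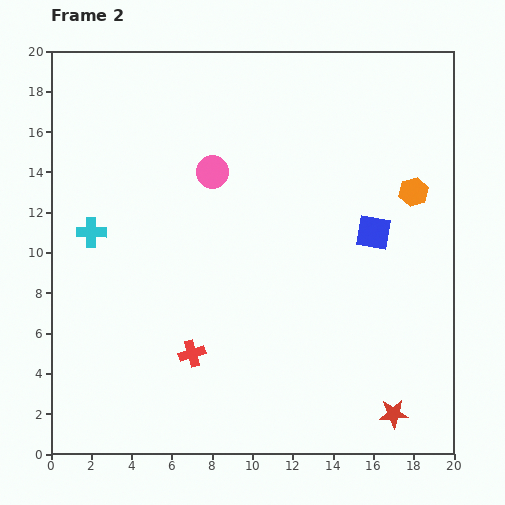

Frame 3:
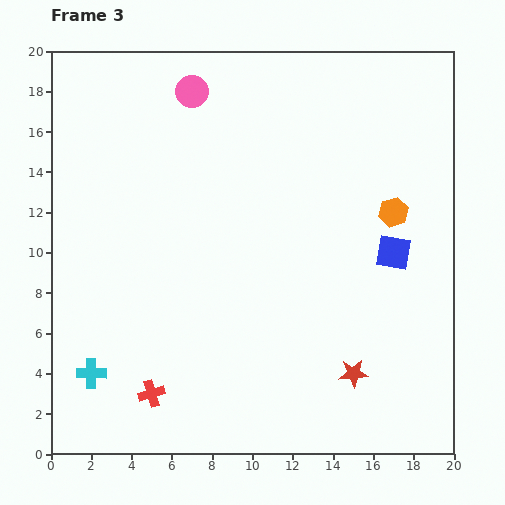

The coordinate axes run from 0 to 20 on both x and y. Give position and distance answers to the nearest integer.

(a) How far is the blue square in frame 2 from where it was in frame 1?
1

The blue square moved from (15, 12) to (16, 11), a distance of √(1² + 1²) ≈ 1.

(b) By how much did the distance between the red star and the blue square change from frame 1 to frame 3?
-6

Distance in frame 1: 12. Distance in frame 3: 6.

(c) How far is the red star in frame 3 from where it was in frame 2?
3

The red star moved from (17, 2) to (15, 4), a distance of √(2² + 2²) ≈ 3.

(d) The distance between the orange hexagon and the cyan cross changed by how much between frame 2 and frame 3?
+1

Distance in frame 2: 16. Distance in frame 3: 17.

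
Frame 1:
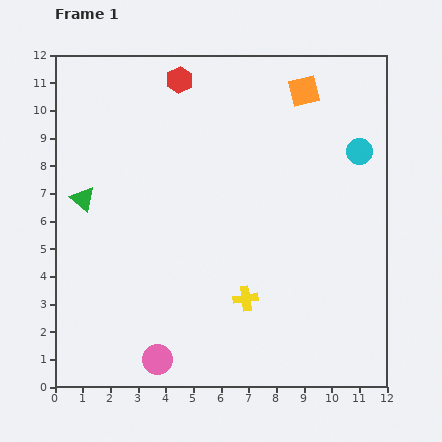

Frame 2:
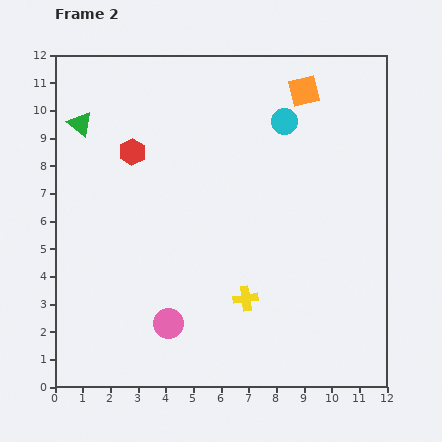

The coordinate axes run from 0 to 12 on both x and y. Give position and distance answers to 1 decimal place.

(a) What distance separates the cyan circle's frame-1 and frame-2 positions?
2.9

The cyan circle moved from (11.0, 8.5) to (8.3, 9.6), a distance of √(2.7² + 1.1²) ≈ 2.9.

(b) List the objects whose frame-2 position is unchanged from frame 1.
the yellow cross, the orange square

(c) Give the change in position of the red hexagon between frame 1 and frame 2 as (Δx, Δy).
(-1.7, -2.6)

The red hexagon was at (4.5, 11.1) in frame 1 and (2.8, 8.5) in frame 2.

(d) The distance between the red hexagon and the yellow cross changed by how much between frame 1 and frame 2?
-1.6

Distance in frame 1: 8.3. Distance in frame 2: 6.7.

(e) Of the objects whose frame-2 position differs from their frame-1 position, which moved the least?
the pink circle

(moved 1.4)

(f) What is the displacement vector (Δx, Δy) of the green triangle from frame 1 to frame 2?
(-0.1, 2.7)

The green triangle was at (1.0, 6.8) in frame 1 and (0.9, 9.5) in frame 2.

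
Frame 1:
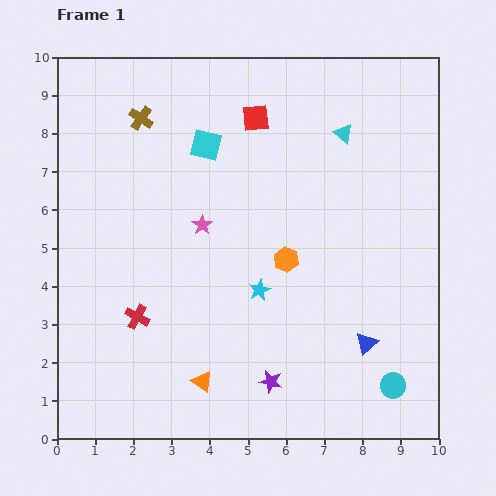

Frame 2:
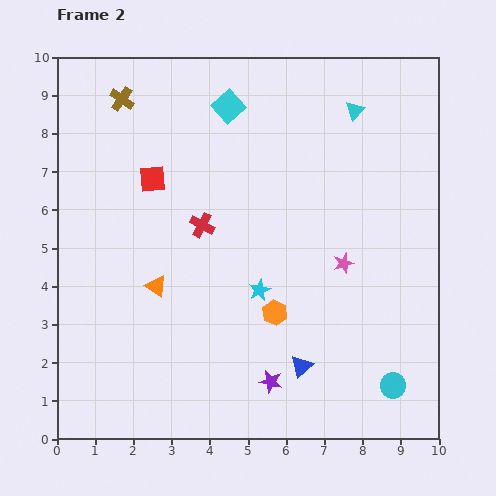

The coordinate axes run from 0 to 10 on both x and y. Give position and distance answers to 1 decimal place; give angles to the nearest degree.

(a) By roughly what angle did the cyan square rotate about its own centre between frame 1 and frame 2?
34° clockwise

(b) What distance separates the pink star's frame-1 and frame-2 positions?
3.8

The pink star moved from (3.8, 5.6) to (7.5, 4.6), a distance of √(3.7² + 1.0²) ≈ 3.8.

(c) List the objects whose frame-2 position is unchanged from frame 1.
the cyan circle, the purple star, the cyan star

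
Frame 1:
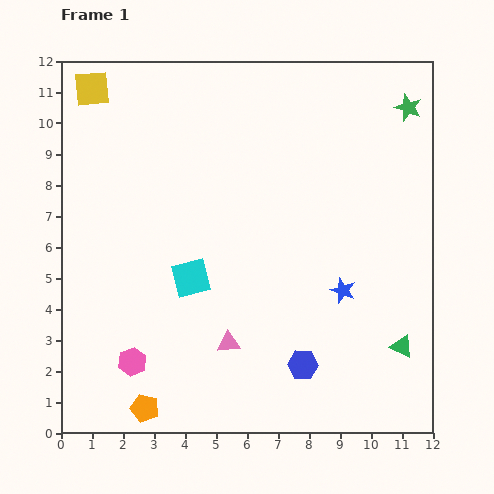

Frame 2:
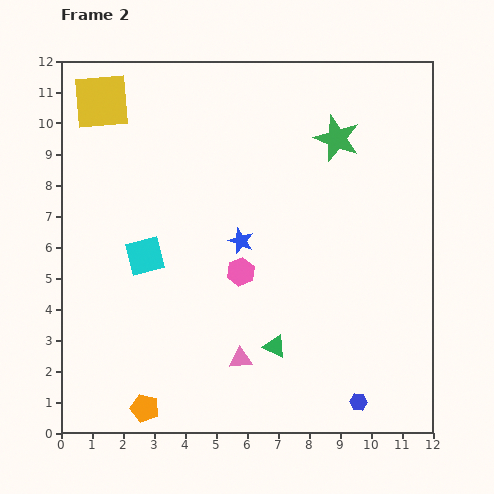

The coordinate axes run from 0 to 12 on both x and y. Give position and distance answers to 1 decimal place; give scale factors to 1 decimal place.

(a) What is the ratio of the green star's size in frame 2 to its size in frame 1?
1.7×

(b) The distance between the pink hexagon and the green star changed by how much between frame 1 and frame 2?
-6.8

Distance in frame 1: 12.1. Distance in frame 2: 5.3.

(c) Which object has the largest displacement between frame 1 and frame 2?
the pink hexagon

(moved 4.5; next 4.1)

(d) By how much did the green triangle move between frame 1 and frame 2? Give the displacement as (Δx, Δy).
(-4.1, 0.0)

The green triangle was at (11.0, 2.8) in frame 1 and (6.9, 2.8) in frame 2.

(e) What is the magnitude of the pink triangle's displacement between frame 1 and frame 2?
0.6

The pink triangle moved from (5.4, 2.9) to (5.8, 2.4), a distance of √(0.4² + 0.5²) ≈ 0.6.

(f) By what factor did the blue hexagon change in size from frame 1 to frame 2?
0.6×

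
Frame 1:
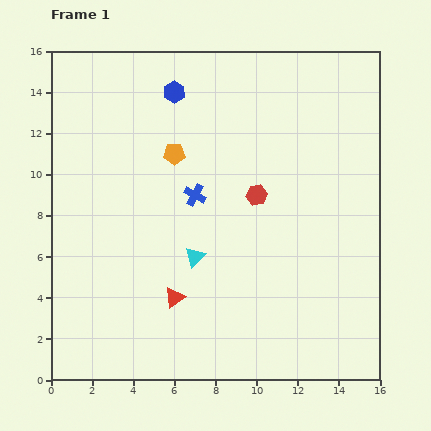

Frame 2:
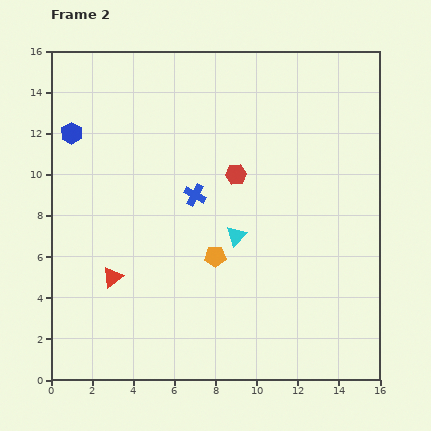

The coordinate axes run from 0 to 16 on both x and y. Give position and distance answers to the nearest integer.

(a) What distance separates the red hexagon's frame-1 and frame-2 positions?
1

The red hexagon moved from (10, 9) to (9, 10), a distance of √(1² + 1²) ≈ 1.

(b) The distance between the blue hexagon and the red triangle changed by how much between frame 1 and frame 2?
-3

Distance in frame 1: 10. Distance in frame 2: 7.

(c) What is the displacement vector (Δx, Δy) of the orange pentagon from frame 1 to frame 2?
(2, -5)

The orange pentagon was at (6, 11) in frame 1 and (8, 6) in frame 2.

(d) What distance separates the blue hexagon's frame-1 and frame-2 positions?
5

The blue hexagon moved from (6, 14) to (1, 12), a distance of √(5² + 2²) ≈ 5.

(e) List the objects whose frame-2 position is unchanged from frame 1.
the blue cross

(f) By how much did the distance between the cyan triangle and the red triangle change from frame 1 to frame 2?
+4

Distance in frame 1: 2. Distance in frame 2: 6.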